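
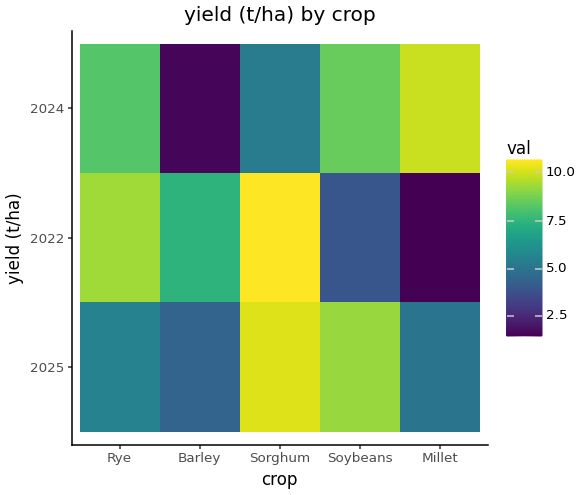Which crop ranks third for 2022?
Top 4 for 2022: Sorghum ≈ 11, Rye ≈ 9, Barley ≈ 7, Soybeans ≈ 4.

Barley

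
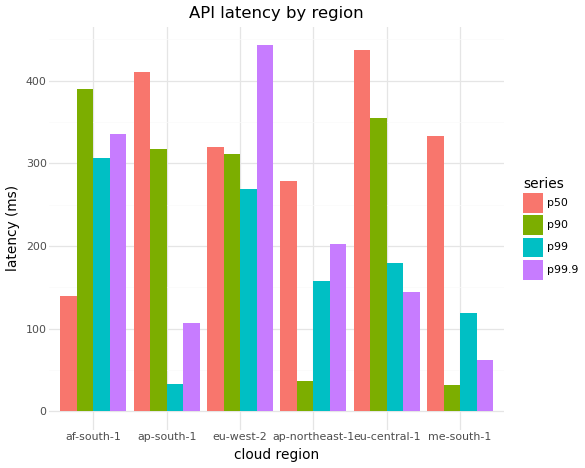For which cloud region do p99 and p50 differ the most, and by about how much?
ap-south-1, ≈ 350 ms

ap-south-1: p99 ≈ 50, p50 ≈ 400 → gap ≈ 350. Next-largest (eu-central-1) is only ≈ 250.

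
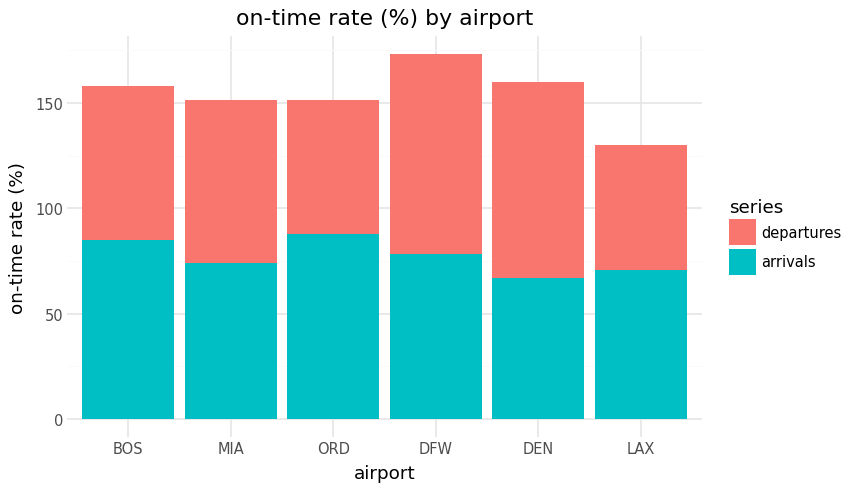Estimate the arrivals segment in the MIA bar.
≈ 80

arrivals top ≈ 80, bottom ≈ 0; segment ≈ 80.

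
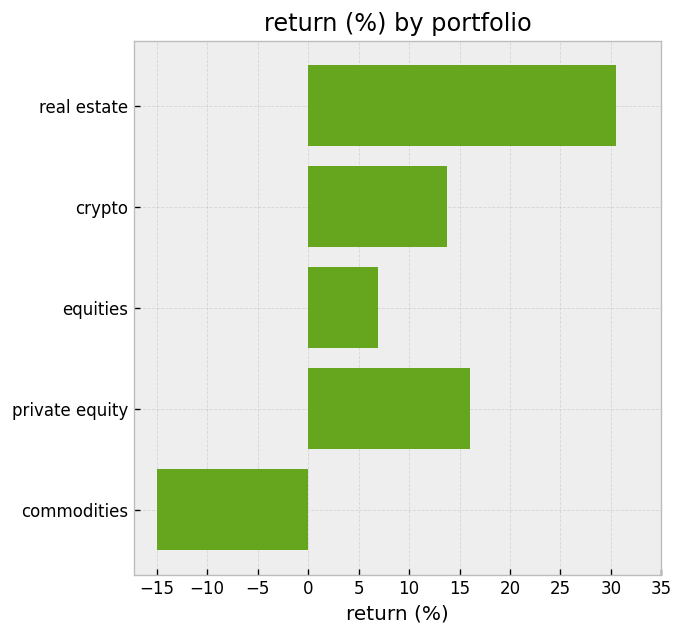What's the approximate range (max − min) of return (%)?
Max real estate ≈ 30, min commodities ≈ -15; range ≈ 45.

≈ 45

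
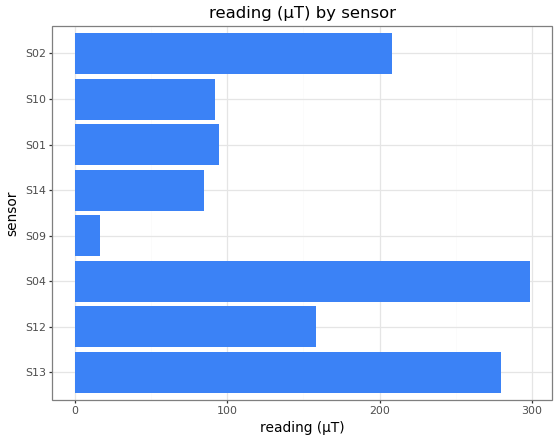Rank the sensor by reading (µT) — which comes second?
Top 3: S04 ≈ 300, S13 ≈ 275, S02 ≈ 200.

S13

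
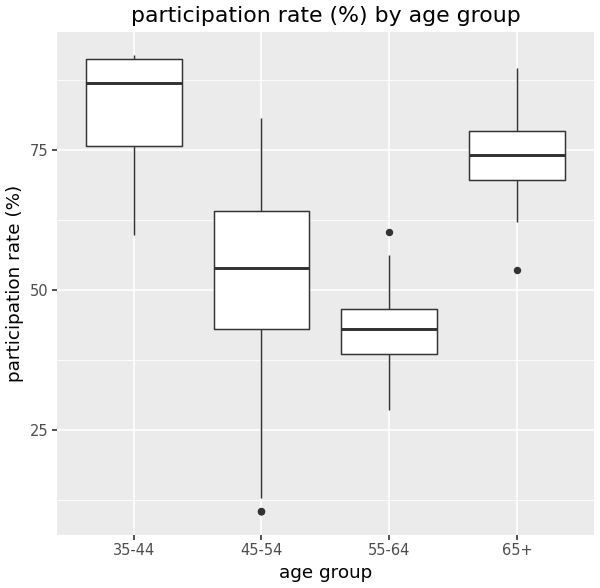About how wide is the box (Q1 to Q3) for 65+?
≈ 10

Q3 ≈ 80, Q1 ≈ 70; IQR ≈ 10.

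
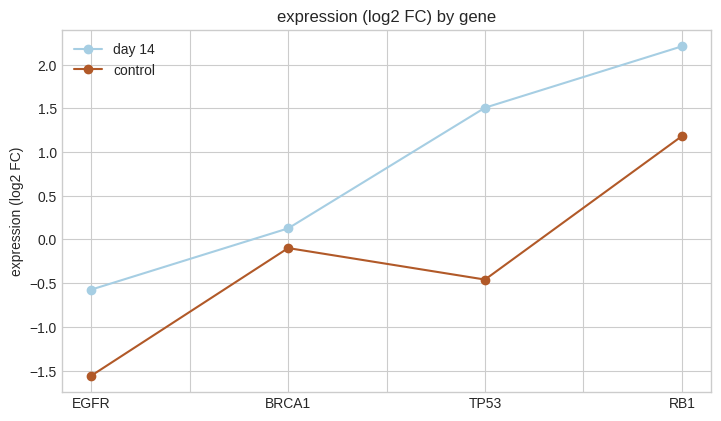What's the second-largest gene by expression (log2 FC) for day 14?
TP53

Top 3 for day 14: RB1 ≈ 2.0, TP53 ≈ 1.5, BRCA1 ≈ 0.0.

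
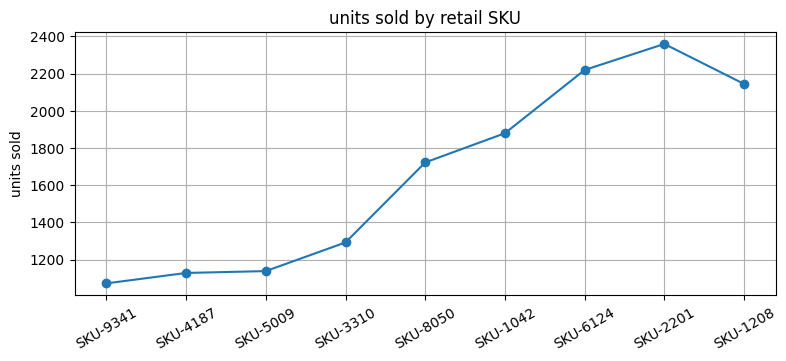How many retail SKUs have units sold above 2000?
3

Above 2000: SKU-6124, SKU-2201, SKU-1208.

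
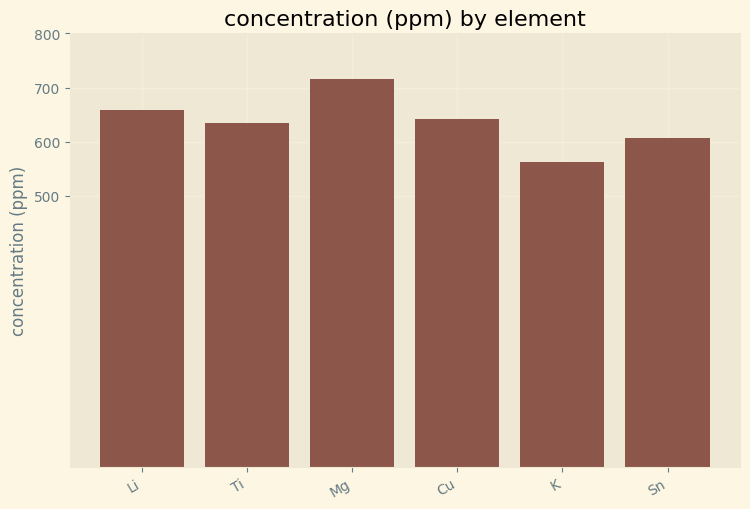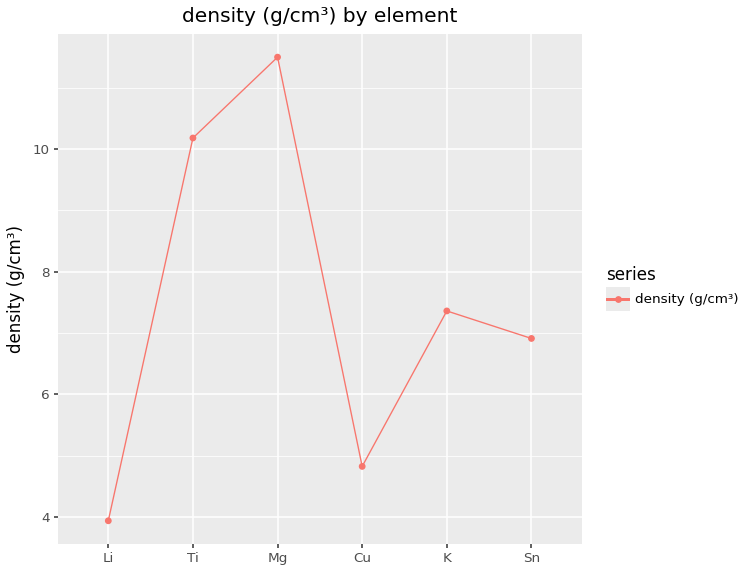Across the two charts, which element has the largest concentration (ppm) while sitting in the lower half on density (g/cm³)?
Chart 2 median density (g/cm³) ≈ 8; below-median elements: Li, Cu, Sn. Among those, Li has the highest concentration (ppm) (≈ 700).

Li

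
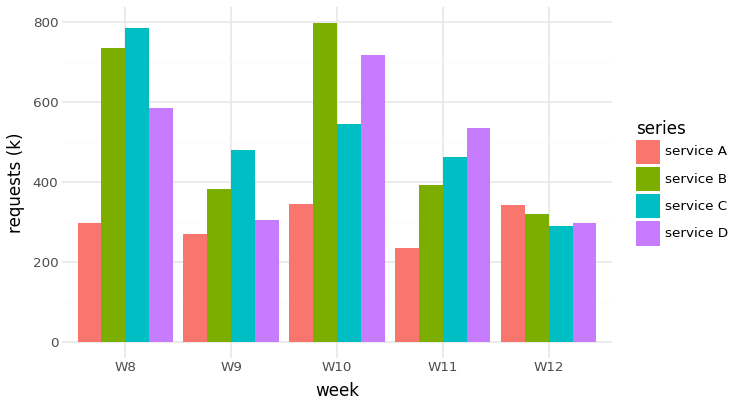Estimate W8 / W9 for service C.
≈ 1.6×

W8 ≈ 800, W9 ≈ 500; 800/500 ≈ 1.6.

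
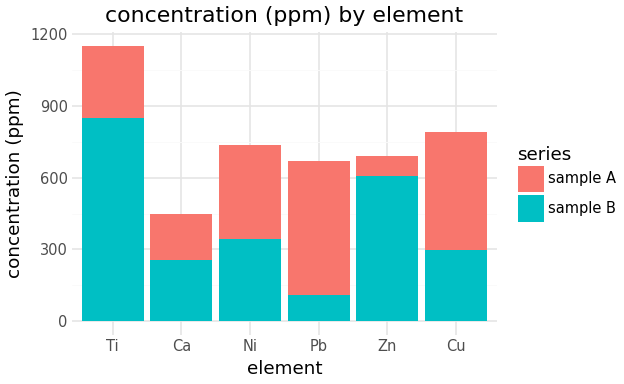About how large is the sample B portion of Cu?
≈ 300

sample B top ≈ 300, bottom ≈ 0; segment ≈ 300.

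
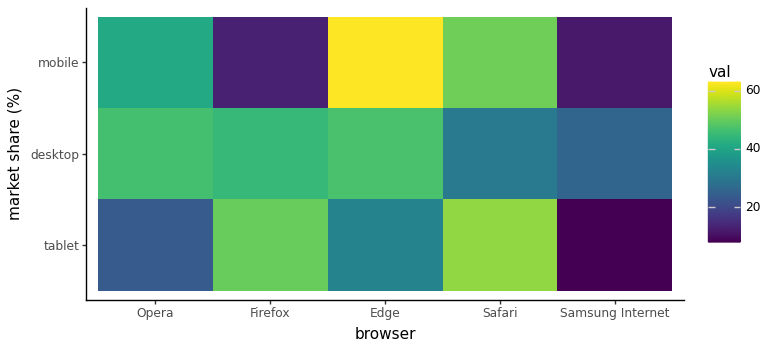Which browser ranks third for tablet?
Edge

Top 4 for tablet: Safari ≈ 55, Firefox ≈ 50, Edge ≈ 30, Opera ≈ 25.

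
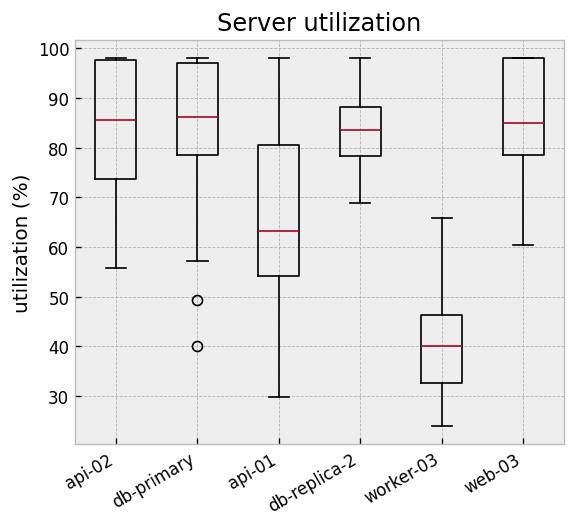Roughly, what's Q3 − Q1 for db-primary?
≈ 15

Q3 ≈ 95, Q1 ≈ 80; IQR ≈ 15.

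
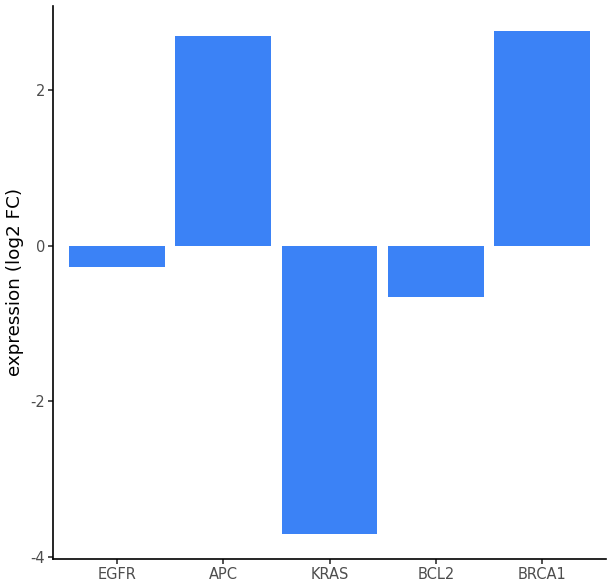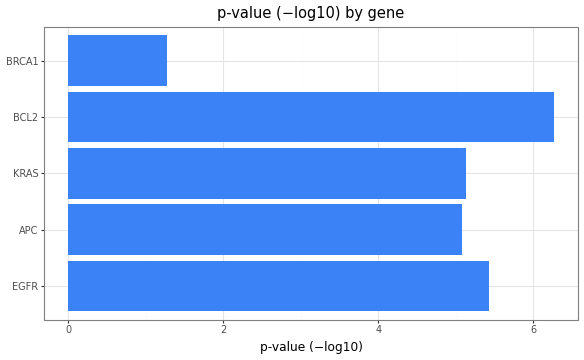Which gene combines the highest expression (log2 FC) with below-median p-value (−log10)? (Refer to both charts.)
BRCA1

Chart 2 median p-value (−log10) ≈ 5; below-median genes: APC, BRCA1. Among those, BRCA1 has the highest expression (log2 FC) (≈ 3).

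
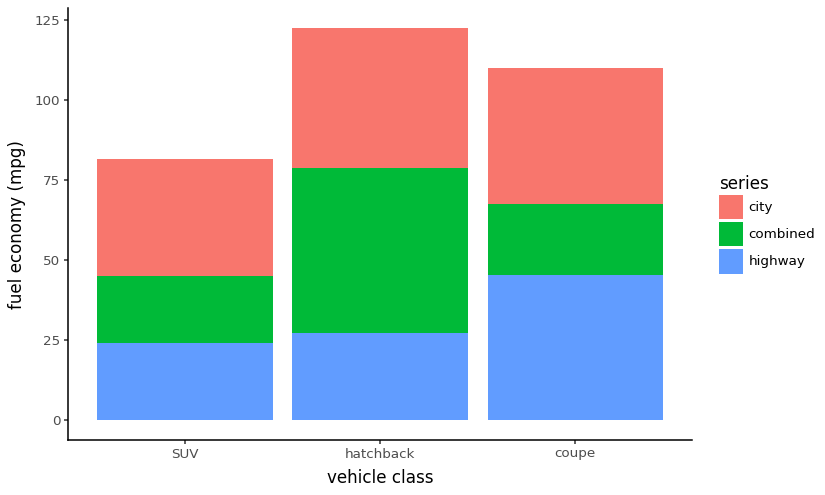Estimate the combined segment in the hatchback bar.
≈ 60

combined top ≈ 80, bottom ≈ 20; segment ≈ 60.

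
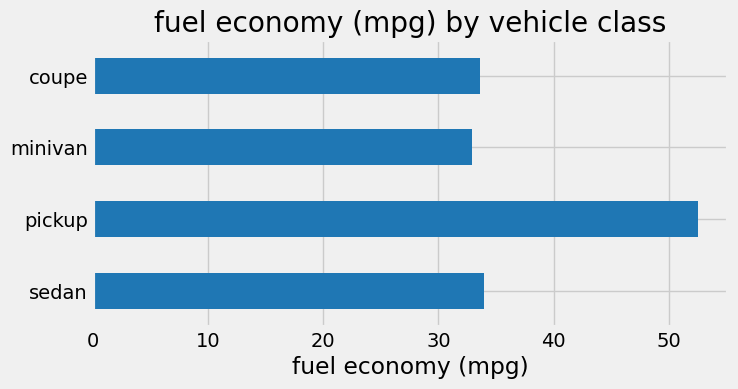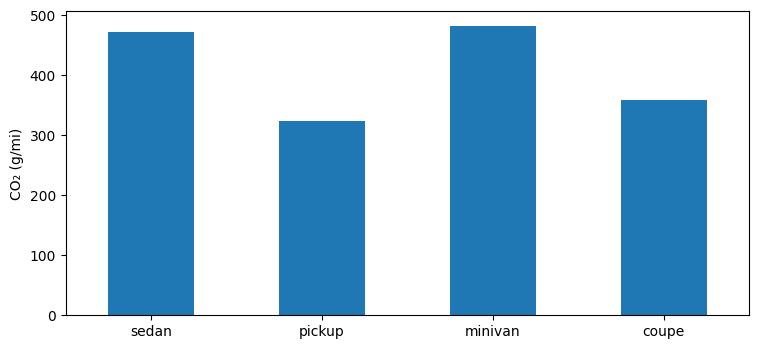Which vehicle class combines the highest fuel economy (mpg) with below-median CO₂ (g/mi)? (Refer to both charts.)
Chart 2 median CO₂ (g/mi) ≈ 400; below-median vehicle classes: pickup, coupe. Among those, pickup has the highest fuel economy (mpg) (≈ 50).

pickup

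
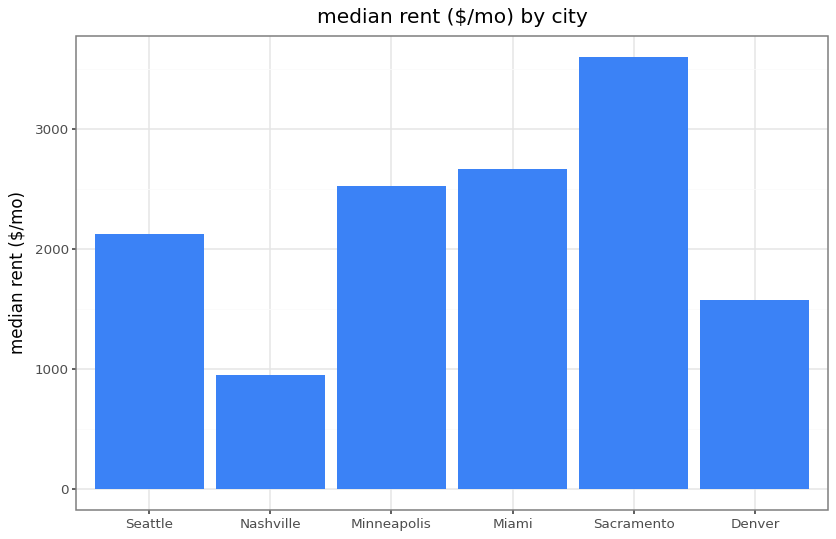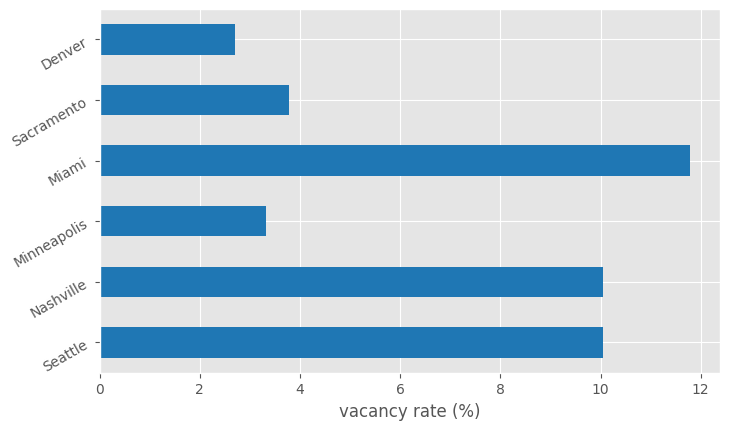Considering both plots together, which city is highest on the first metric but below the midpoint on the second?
Chart 2 median vacancy rate (%) ≈ 6; below-median cities: Minneapolis, Sacramento, Denver. Among those, Sacramento has the highest median rent ($/mo) (≈ 3500).

Sacramento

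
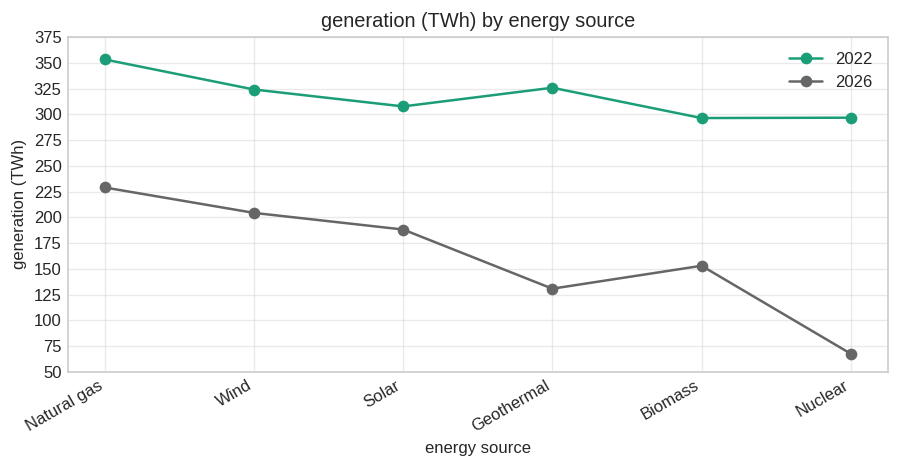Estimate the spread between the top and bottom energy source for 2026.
≈ 150

Max Natural gas ≈ 225, min Nuclear ≈ 75; range ≈ 150.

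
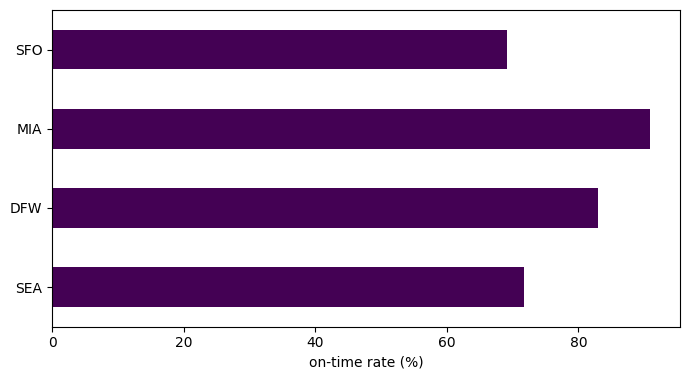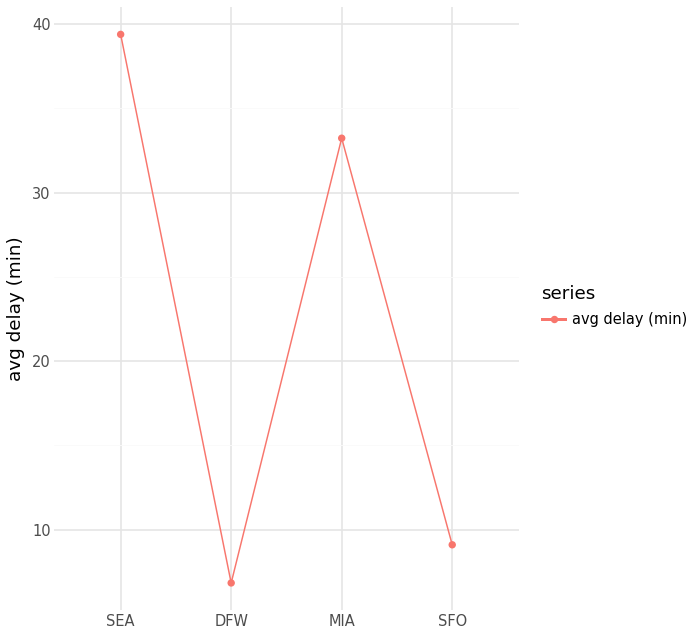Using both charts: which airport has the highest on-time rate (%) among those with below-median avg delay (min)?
DFW

Chart 2 median avg delay (min) ≈ 20; below-median airports: DFW, SFO. Among those, DFW has the highest on-time rate (%) (≈ 80).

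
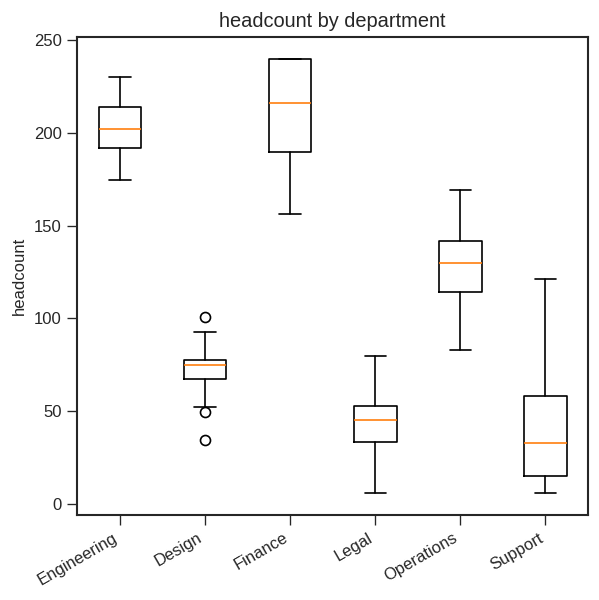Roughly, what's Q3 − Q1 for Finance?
≈ 60

Q3 ≈ 240, Q1 ≈ 180; IQR ≈ 60.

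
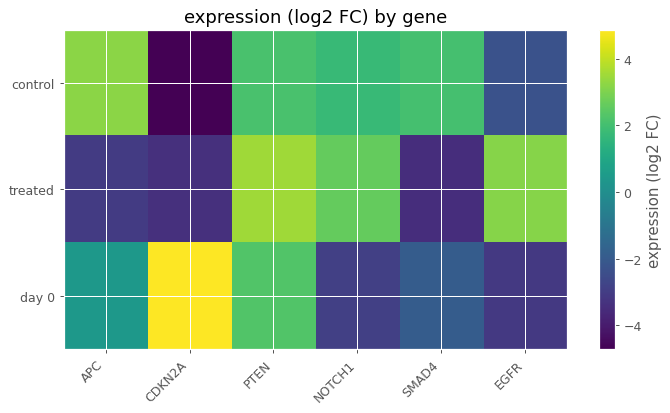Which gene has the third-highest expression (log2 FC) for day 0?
Top 4 for day 0: CDKN2A ≈ 5, PTEN ≈ 2, APC ≈ 0, SMAD4 ≈ -2.

APC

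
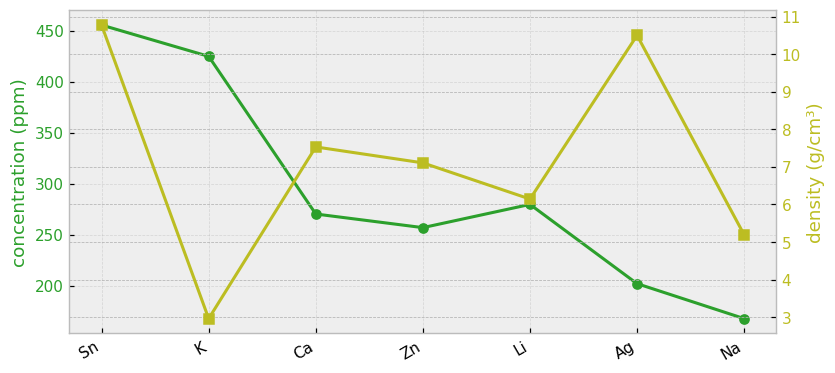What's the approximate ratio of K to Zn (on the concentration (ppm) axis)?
≈ 1.7×

K ≈ 425, Zn ≈ 250; 425/250 ≈ 1.7.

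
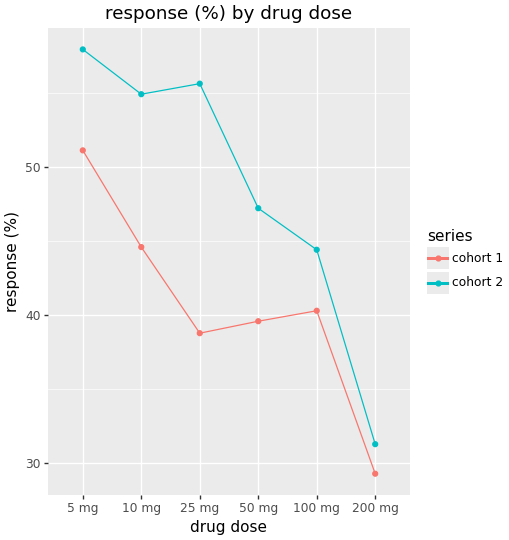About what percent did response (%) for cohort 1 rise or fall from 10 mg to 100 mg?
≈ -11.1%

10 mg ≈ 45, 100 mg ≈ 40; (40 − 45) / 45 ≈ -11.1%.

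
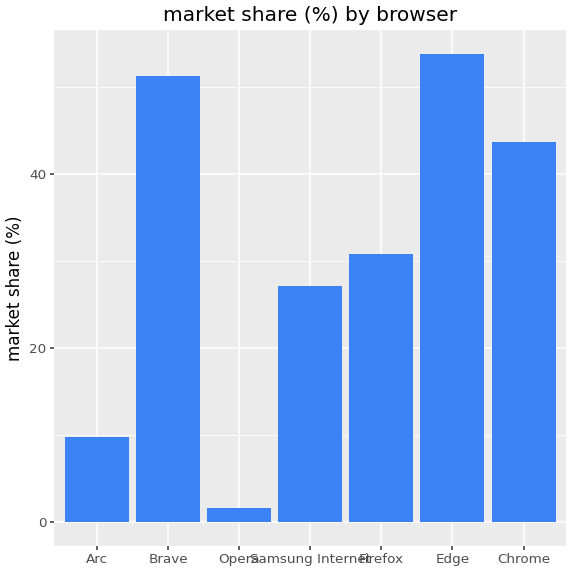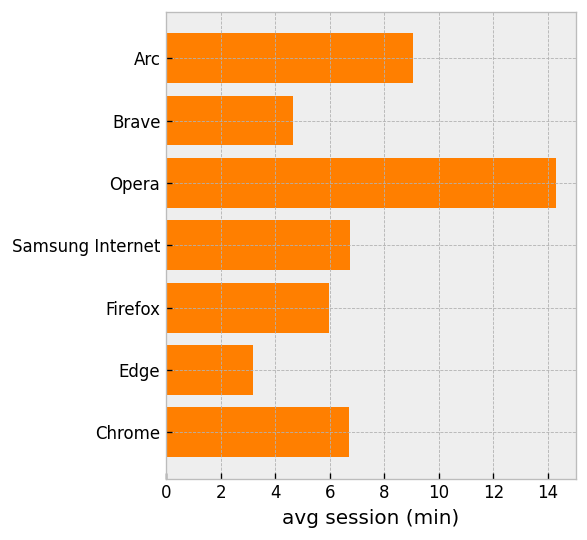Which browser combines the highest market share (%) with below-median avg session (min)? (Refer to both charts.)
Edge

Chart 2 median avg session (min) ≈ 6; below-median browsers: Brave, Firefox, Edge. Among those, Edge has the highest market share (%) (≈ 55).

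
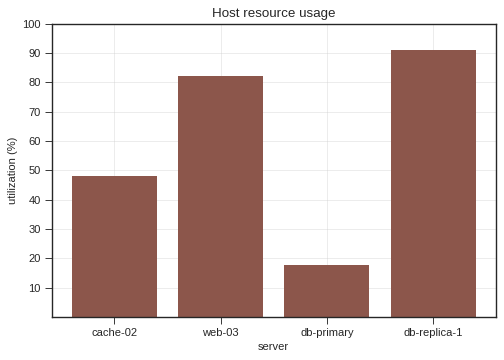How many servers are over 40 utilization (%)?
3

Above 40: cache-02, web-03, db-replica-1.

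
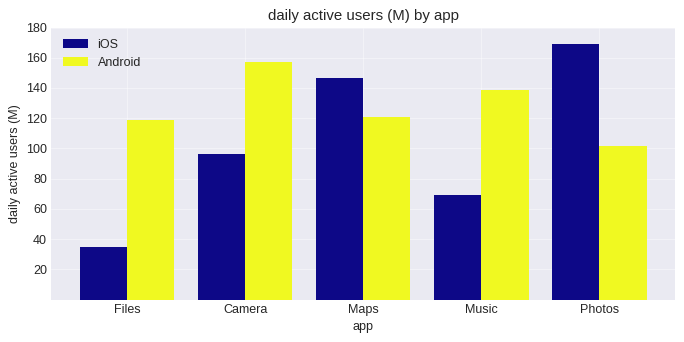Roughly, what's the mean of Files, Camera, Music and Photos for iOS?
≈ 90

(40 + 100 + 60 + 160) / 4 ≈ 90.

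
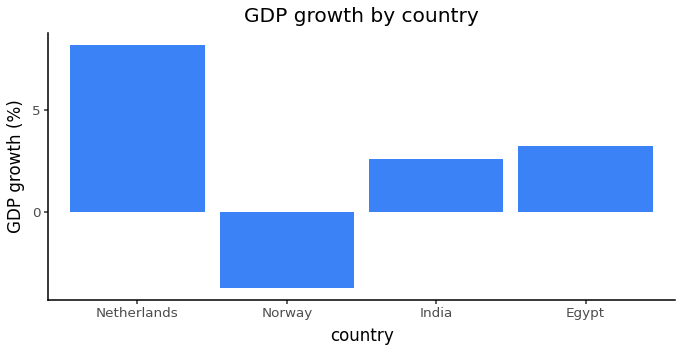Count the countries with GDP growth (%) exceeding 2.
3

Above 2: Netherlands, India, Egypt.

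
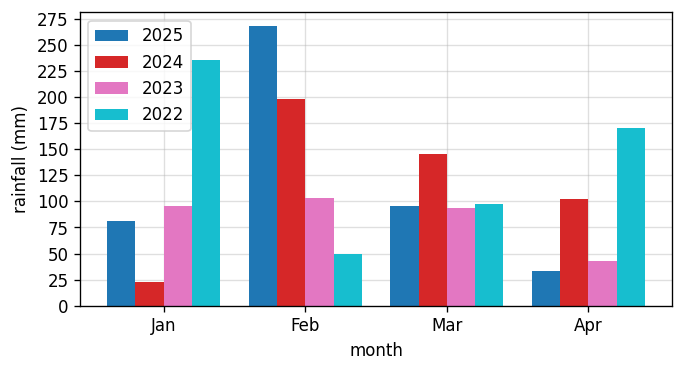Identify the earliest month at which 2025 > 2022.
Feb

Jan: 2025 ≈ 75 vs 2022 ≈ 225 (not yet); Feb: 2025 ≈ 275 vs 2022 ≈ 50 (first crossover).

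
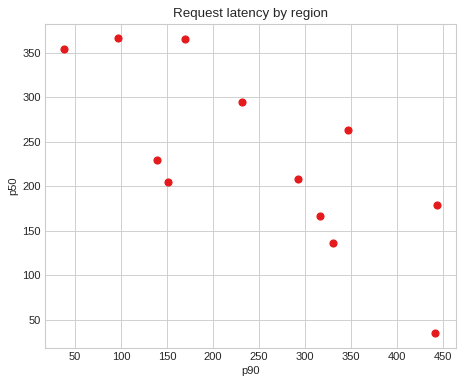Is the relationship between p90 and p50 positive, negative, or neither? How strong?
Points are negatively correlated; strong (|r| ≈ 0.8).

negative, strong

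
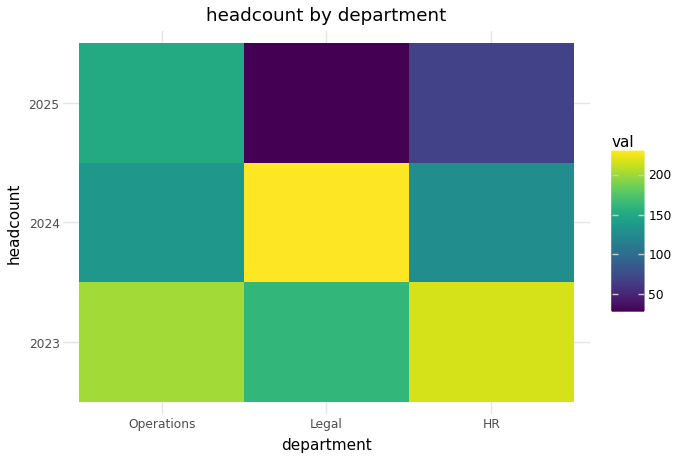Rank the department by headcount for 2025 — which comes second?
Top 3 for 2025: Operations ≈ 160, HR ≈ 60, Legal ≈ 20.

HR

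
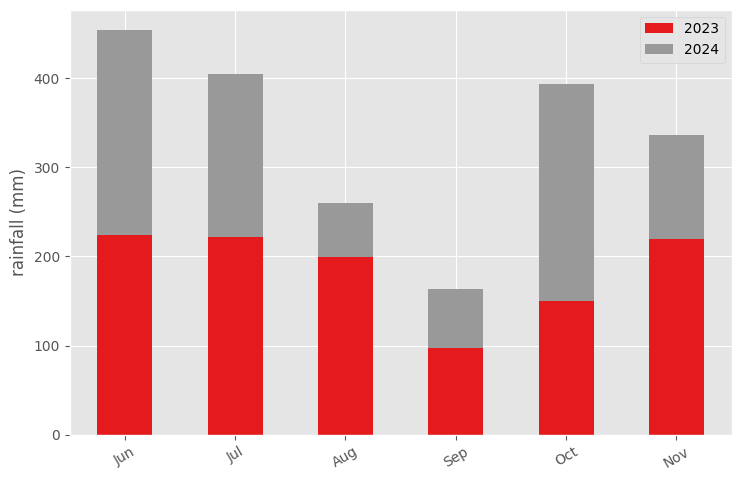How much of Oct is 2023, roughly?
≈ 150

2023 top ≈ 150, bottom ≈ 0; segment ≈ 150.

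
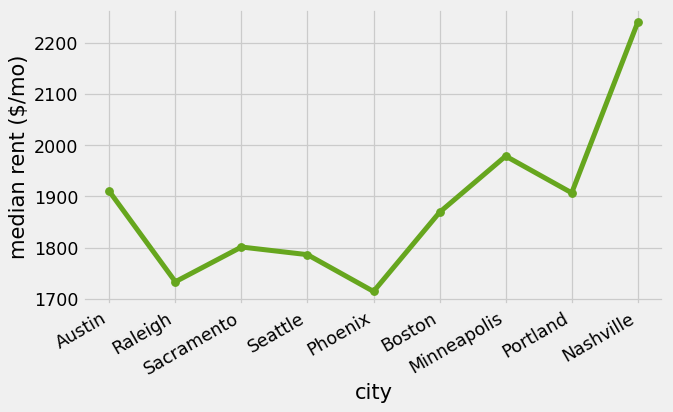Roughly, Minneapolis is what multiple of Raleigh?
≈ 1.14×

Minneapolis ≈ 2000, Raleigh ≈ 1750; 2000/1750 ≈ 1.14.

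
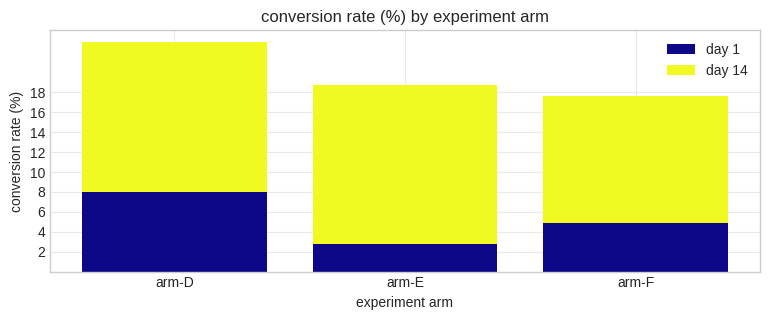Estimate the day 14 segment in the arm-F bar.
≈ 14

day 14 top ≈ 18, bottom ≈ 4; segment ≈ 14.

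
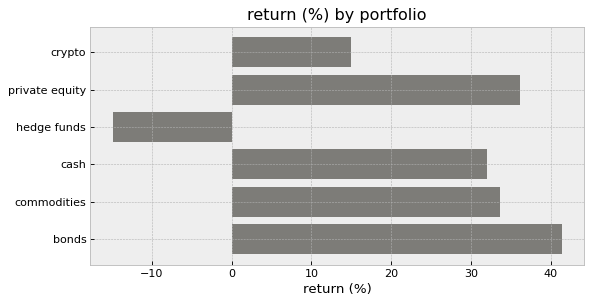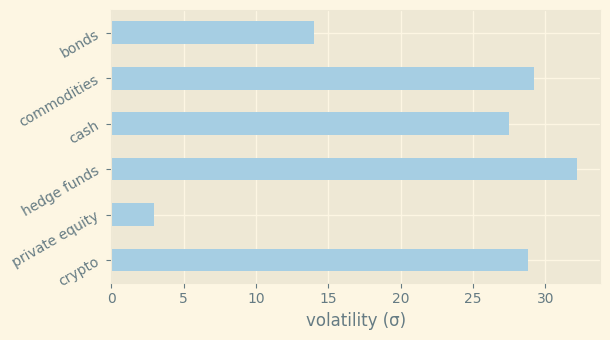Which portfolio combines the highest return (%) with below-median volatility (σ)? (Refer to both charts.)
bonds

Chart 2 median volatility (σ) ≈ 30; below-median portfolios: private equity, cash, bonds. Among those, bonds has the highest return (%) (≈ 40).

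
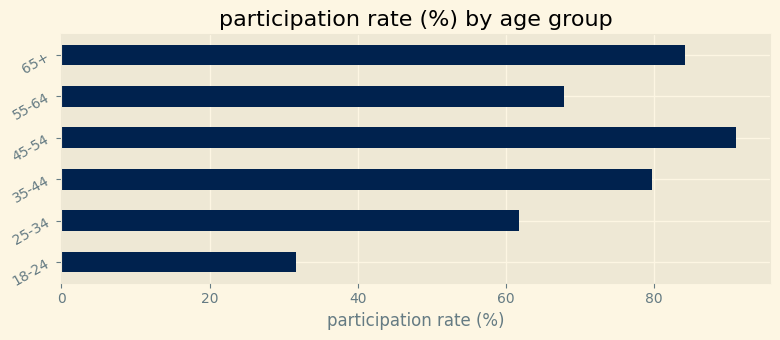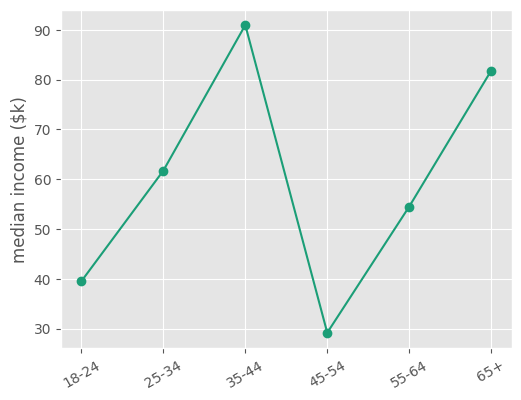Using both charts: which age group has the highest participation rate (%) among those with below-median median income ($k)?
Chart 2 median median income ($k) ≈ 60; below-median age groups: 18-24, 45-54, 55-64. Among those, 45-54 has the highest participation rate (%) (≈ 90).

45-54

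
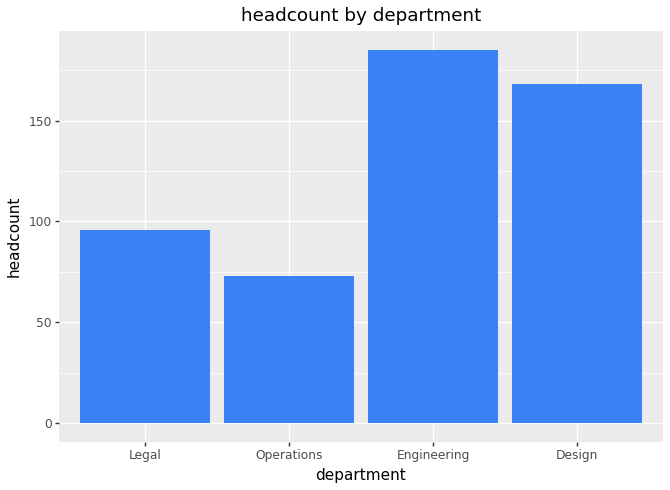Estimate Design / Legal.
Design ≈ 160, Legal ≈ 100; 160/100 ≈ 1.6.

≈ 1.6×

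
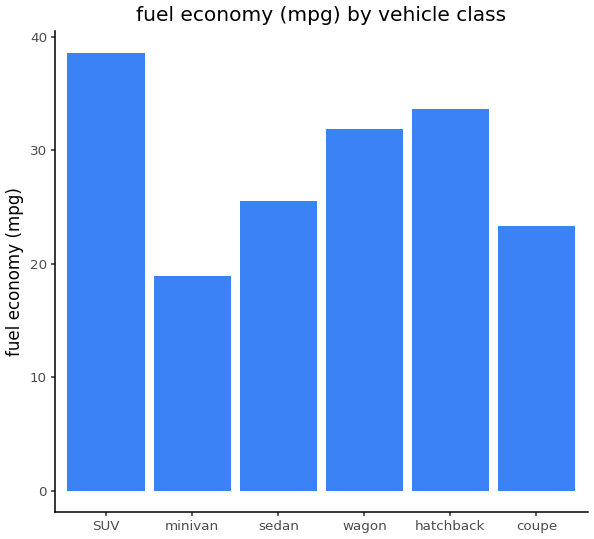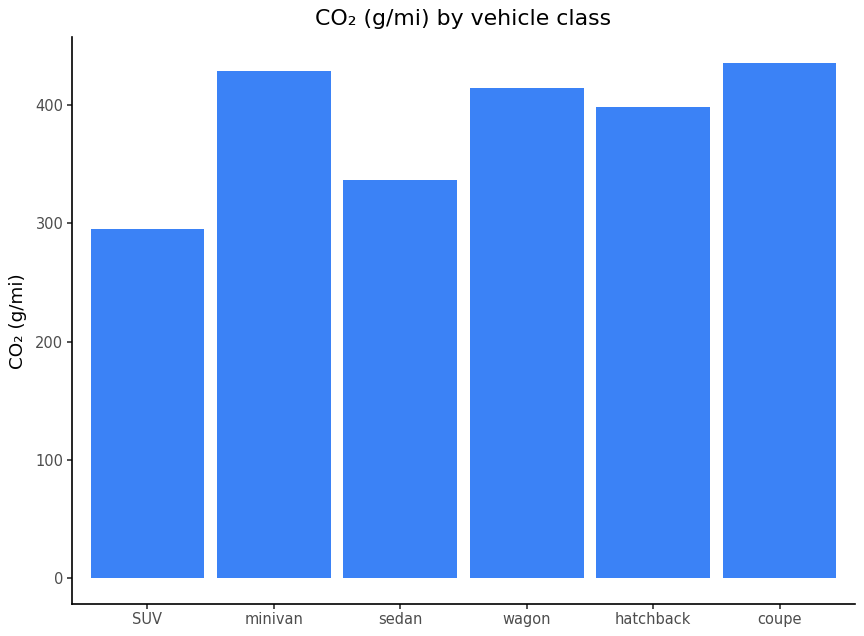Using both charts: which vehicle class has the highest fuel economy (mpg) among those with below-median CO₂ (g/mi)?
Chart 2 median CO₂ (g/mi) ≈ 400; below-median vehicle classes: SUV, sedan, hatchback. Among those, SUV has the highest fuel economy (mpg) (≈ 40).

SUV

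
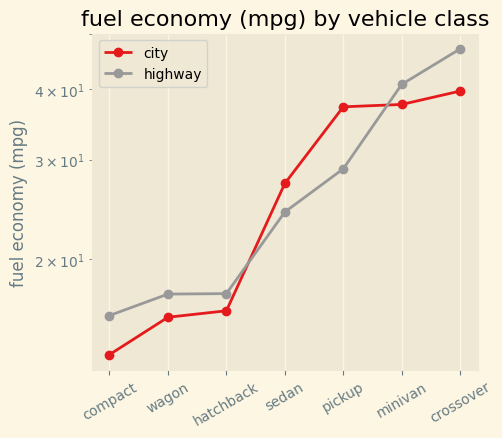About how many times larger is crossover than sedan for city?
≈ 1.6×

crossover ≈ 40, sedan ≈ 25; 40/25 ≈ 1.6.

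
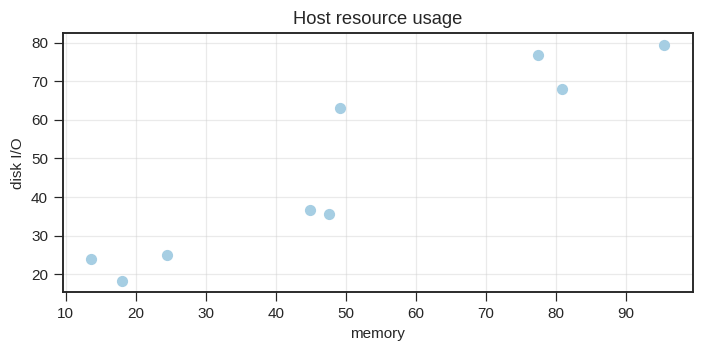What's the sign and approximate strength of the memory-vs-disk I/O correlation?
positive, strong

Points are positively correlated; strong (|r| ≈ 0.9).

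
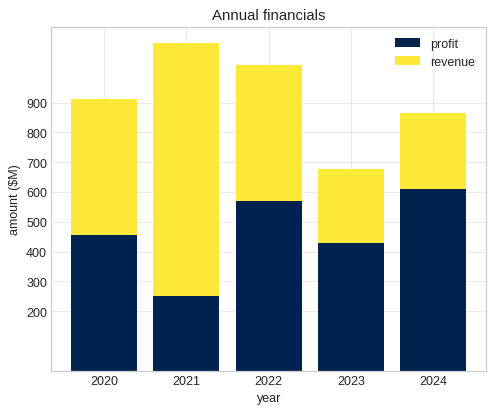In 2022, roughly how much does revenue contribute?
≈ 400

revenue top ≈ 1000, bottom ≈ 600; segment ≈ 400.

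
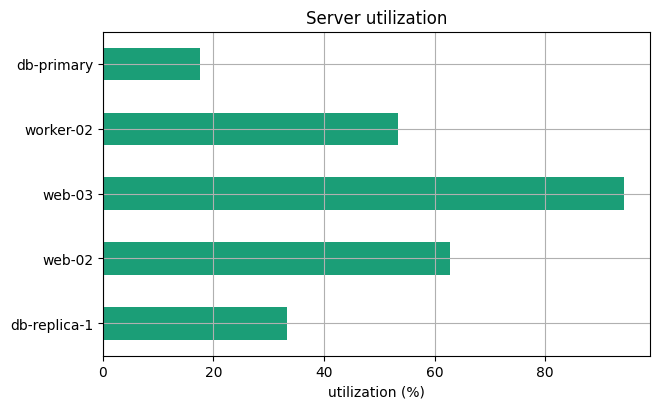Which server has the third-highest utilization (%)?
worker-02

Top 4: web-03 ≈ 90, web-02 ≈ 60, worker-02 ≈ 50, db-replica-1 ≈ 30.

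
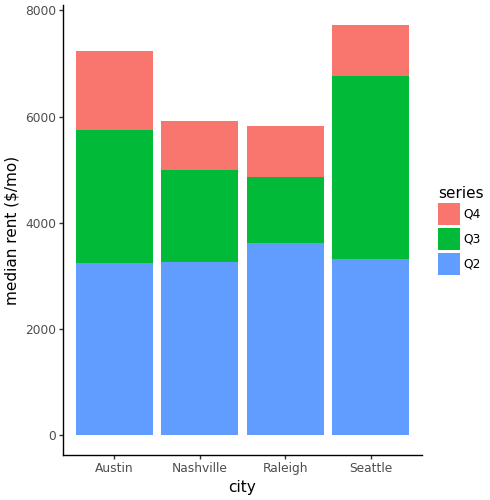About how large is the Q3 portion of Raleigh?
Q3 top ≈ 5000, bottom ≈ 4000; segment ≈ 1000.

≈ 1000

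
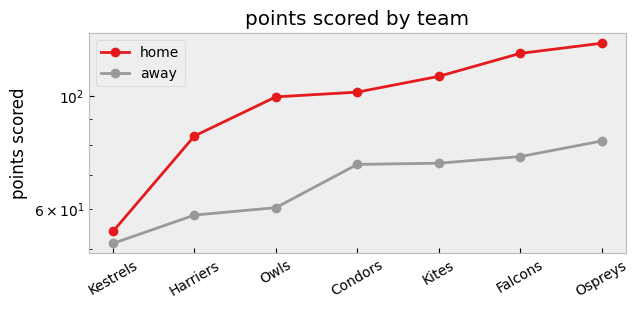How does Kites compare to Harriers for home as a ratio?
Kites ≈ 110, Harriers ≈ 80; 110/80 ≈ 1.38.

≈ 1.38×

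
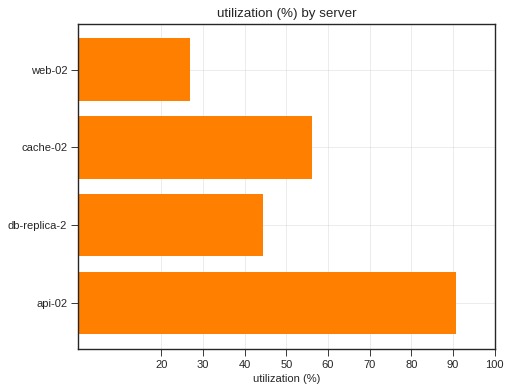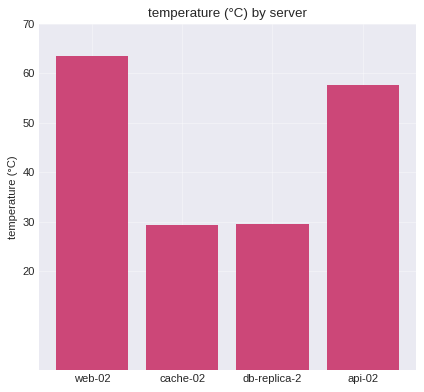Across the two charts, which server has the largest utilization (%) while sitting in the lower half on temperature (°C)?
Chart 2 median temperature (°C) ≈ 40; below-median servers: cache-02, db-replica-2. Among those, cache-02 has the highest utilization (%) (≈ 60).

cache-02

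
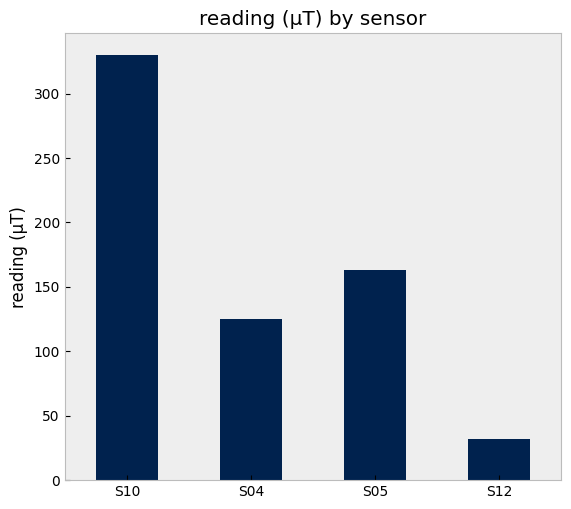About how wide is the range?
Max S10 ≈ 350, min S12 ≈ 50; range ≈ 300.

≈ 300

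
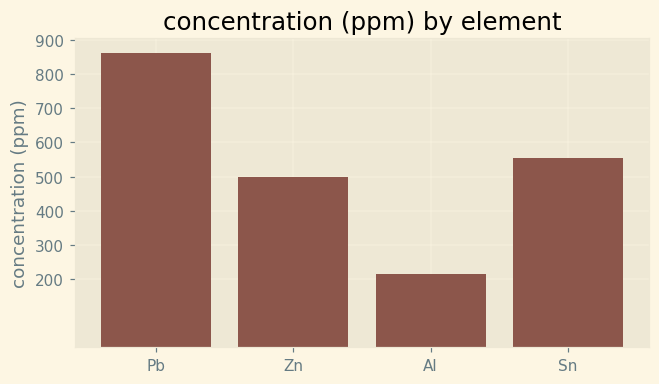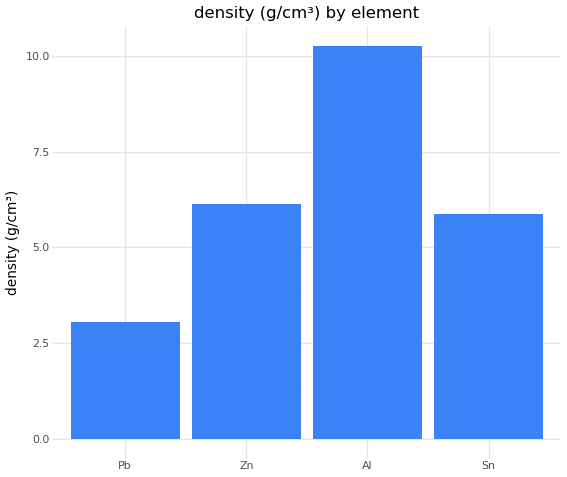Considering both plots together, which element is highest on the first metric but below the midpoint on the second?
Pb

Chart 2 median density (g/cm³) ≈ 6; below-median elements: Pb, Sn. Among those, Pb has the highest concentration (ppm) (≈ 900).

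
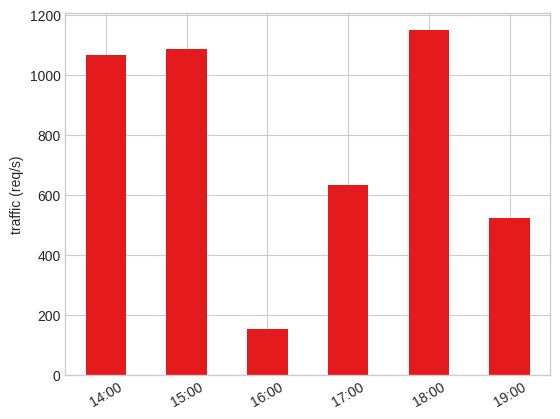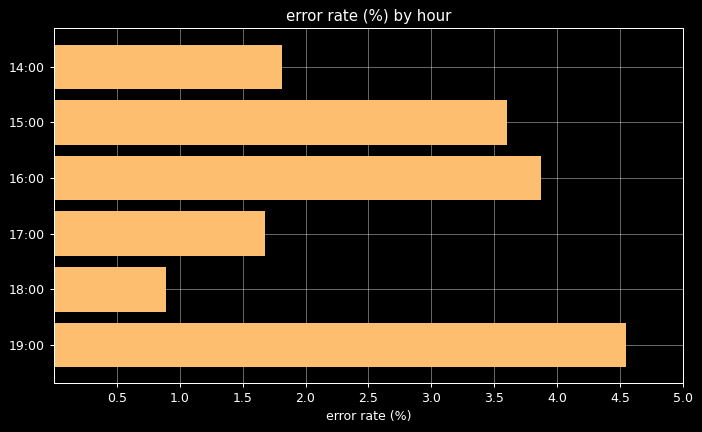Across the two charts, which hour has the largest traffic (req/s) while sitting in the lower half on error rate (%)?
Chart 2 median error rate (%) ≈ 2.5; below-median hours: 14:00, 17:00, 18:00. Among those, 18:00 has the highest traffic (req/s) (≈ 1200).

18:00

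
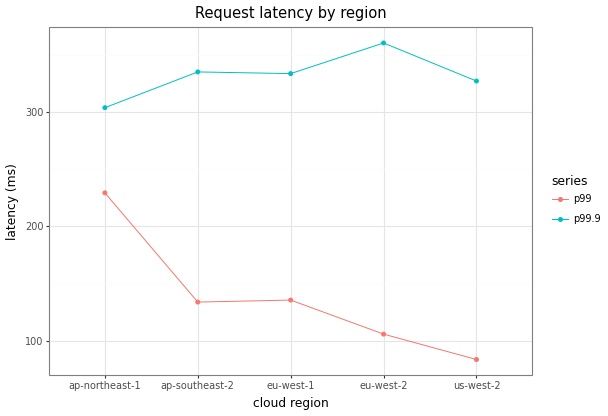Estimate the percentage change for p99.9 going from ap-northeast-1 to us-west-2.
≈ +8.3%

ap-northeast-1 ≈ 300, us-west-2 ≈ 325; (325 − 300) / 300 ≈ +8.3%.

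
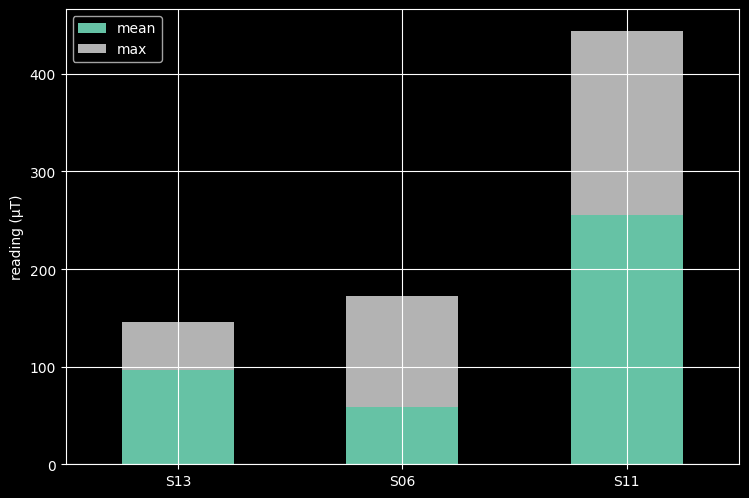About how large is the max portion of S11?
max top ≈ 450, bottom ≈ 250; segment ≈ 200.

≈ 200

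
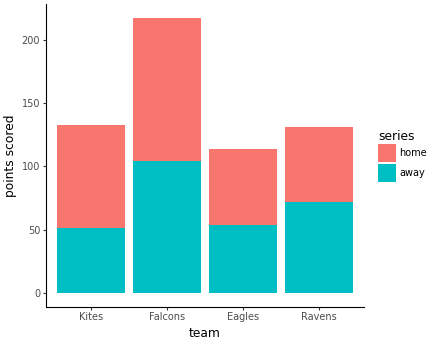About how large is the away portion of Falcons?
≈ 100

away top ≈ 100, bottom ≈ 0; segment ≈ 100.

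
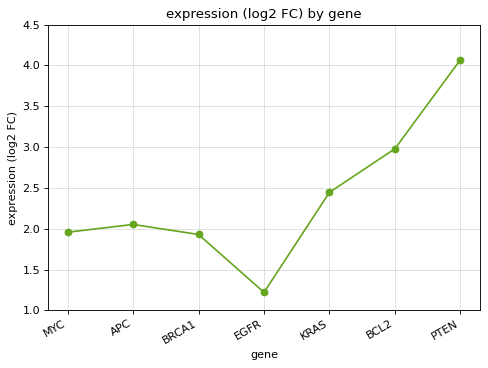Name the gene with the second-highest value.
BCL2

Top 3: PTEN ≈ 4.0, BCL2 ≈ 3.0, KRAS ≈ 2.5.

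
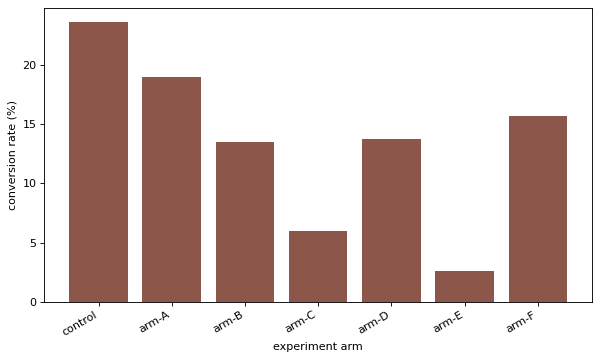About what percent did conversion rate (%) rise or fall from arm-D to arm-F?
arm-D ≈ 14, arm-F ≈ 16; (16 − 14) / 14 ≈ +14.3%.

≈ +14.3%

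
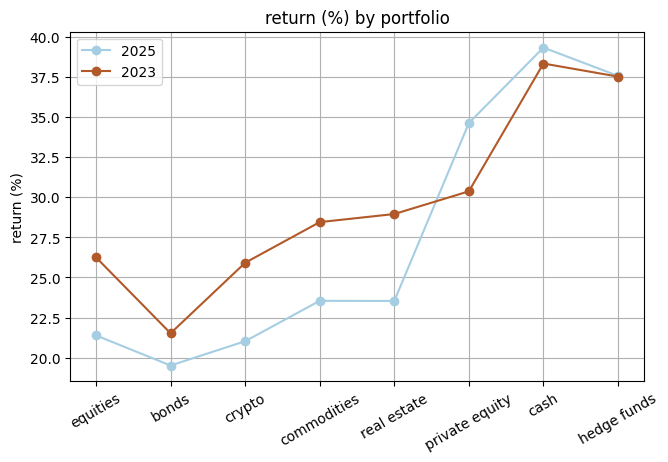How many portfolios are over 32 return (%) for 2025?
3

Above 32: private equity, cash, hedge funds.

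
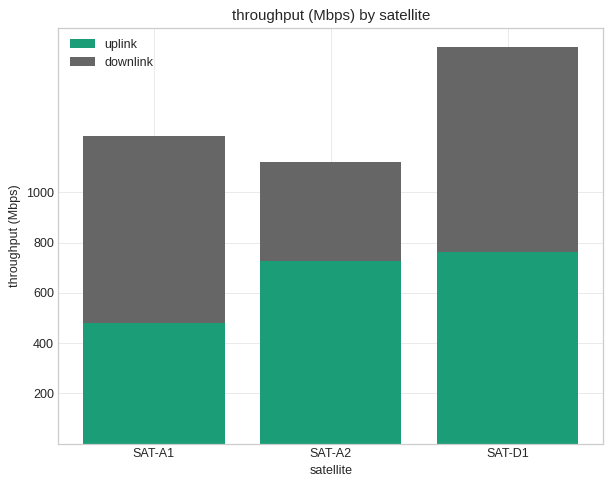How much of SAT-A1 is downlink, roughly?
≈ 800

downlink top ≈ 1200, bottom ≈ 400; segment ≈ 800.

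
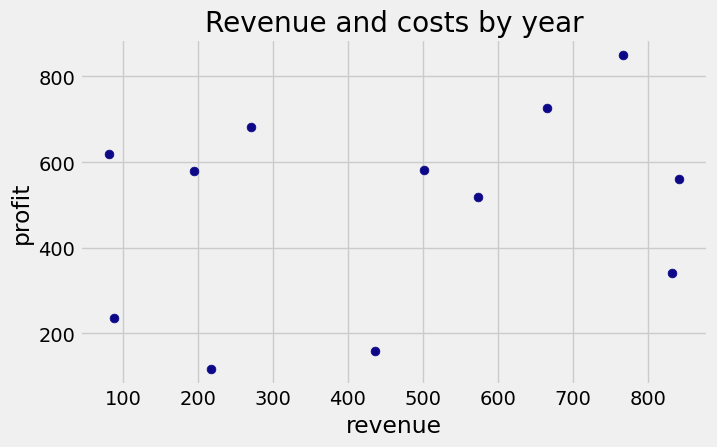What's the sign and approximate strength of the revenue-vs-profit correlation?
Points are positively correlated; weak (|r| ≈ 0.3).

positive, weak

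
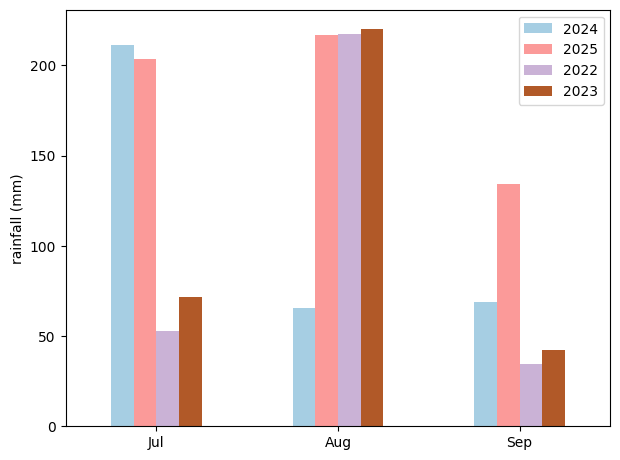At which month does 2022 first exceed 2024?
Jul: 2022 ≈ 60 vs 2024 ≈ 220 (not yet); Aug: 2022 ≈ 220 vs 2024 ≈ 60 (first crossover).

Aug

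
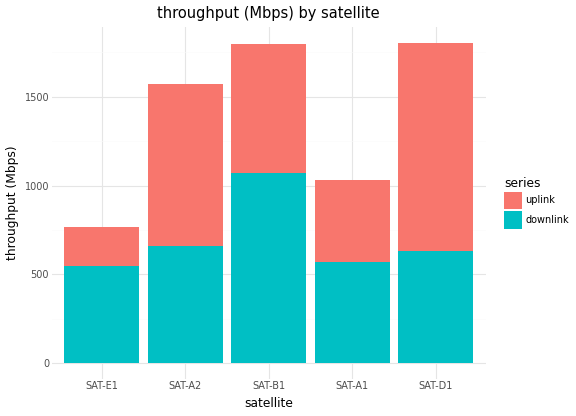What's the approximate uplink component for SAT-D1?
≈ 1200

uplink top ≈ 1800, bottom ≈ 600; segment ≈ 1200.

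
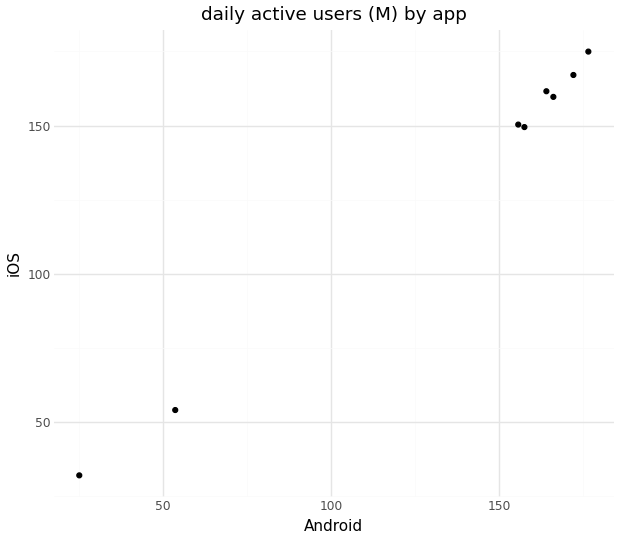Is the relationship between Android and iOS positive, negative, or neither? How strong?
Points are positively correlated; strong (|r| ≈ 1.0).

positive, strong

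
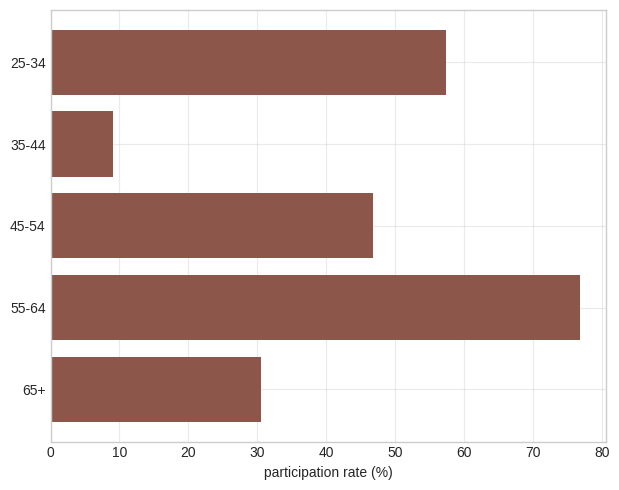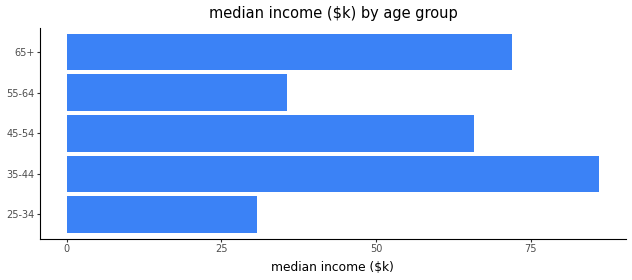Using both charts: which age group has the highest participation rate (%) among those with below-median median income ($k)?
55-64

Chart 2 median median income ($k) ≈ 70; below-median age groups: 25-34, 55-64. Among those, 55-64 has the highest participation rate (%) (≈ 80).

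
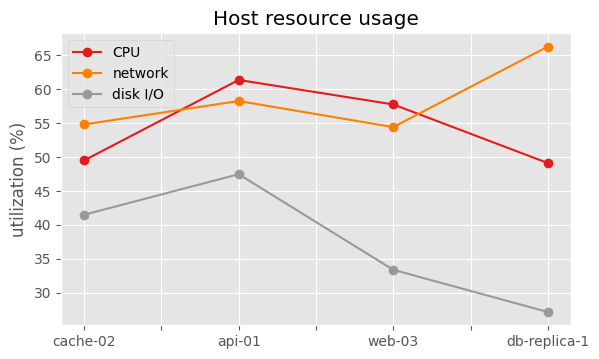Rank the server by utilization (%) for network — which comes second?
Top 3 for network: db-replica-1 ≈ 65, api-01 ≈ 60, cache-02 ≈ 55.

api-01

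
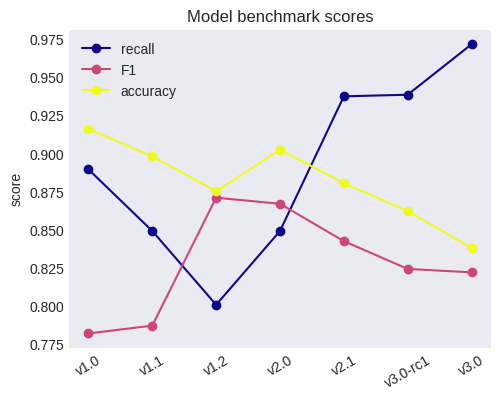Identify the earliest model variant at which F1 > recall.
v1.1: F1 ≈ 0.78 vs recall ≈ 0.84 (not yet); v1.2: F1 ≈ 0.88 vs recall ≈ 0.80 (first crossover).

v1.2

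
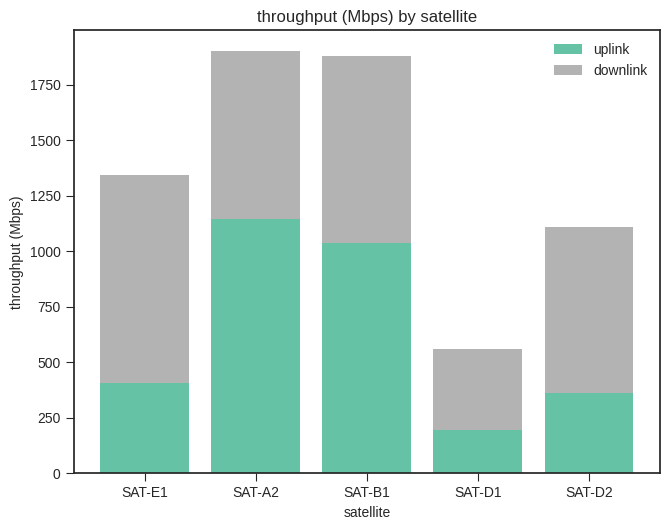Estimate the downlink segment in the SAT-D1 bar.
≈ 400

downlink top ≈ 600, bottom ≈ 200; segment ≈ 400.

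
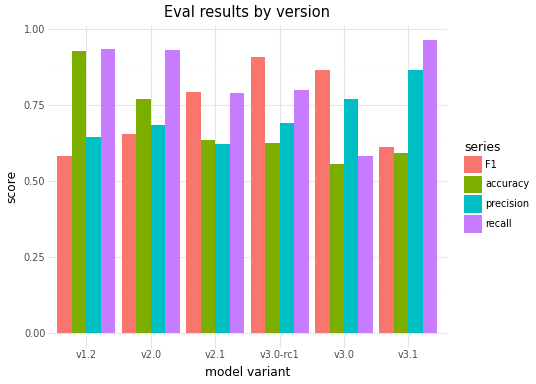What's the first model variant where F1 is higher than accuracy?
v2.0: F1 ≈ 0.7 vs accuracy ≈ 0.8 (not yet); v2.1: F1 ≈ 0.8 vs accuracy ≈ 0.6 (first crossover).

v2.1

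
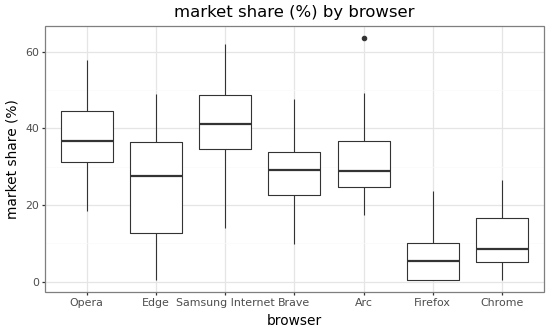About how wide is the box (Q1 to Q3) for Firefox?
≈ 10

Q3 ≈ 10, Q1 ≈ 0; IQR ≈ 10.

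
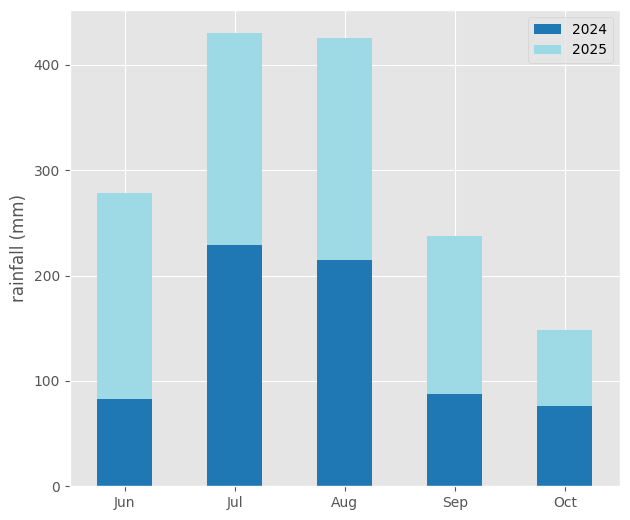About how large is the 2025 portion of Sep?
2025 top ≈ 250, bottom ≈ 100; segment ≈ 150.

≈ 150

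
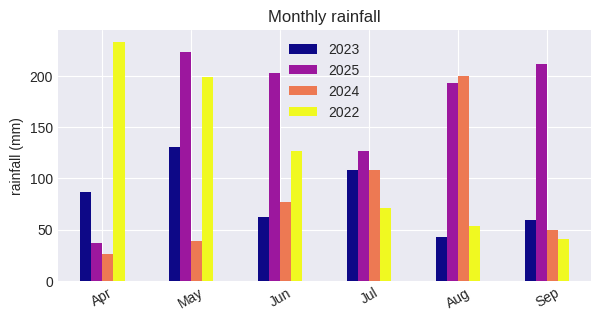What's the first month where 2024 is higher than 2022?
Jun: 2024 ≈ 80 vs 2022 ≈ 120 (not yet); Jul: 2024 ≈ 100 vs 2022 ≈ 80 (first crossover).

Jul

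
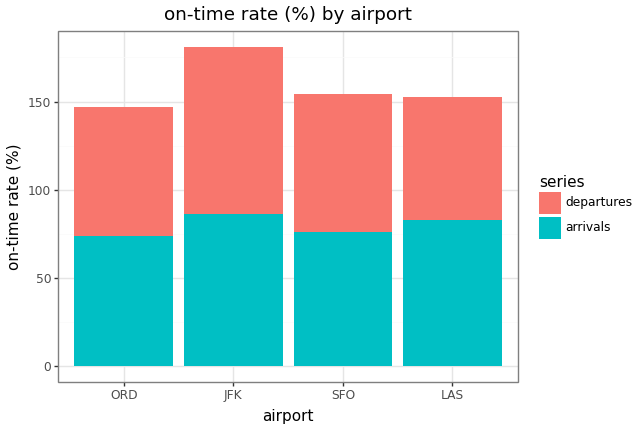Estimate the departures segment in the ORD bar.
departures top ≈ 140, bottom ≈ 80; segment ≈ 60.

≈ 60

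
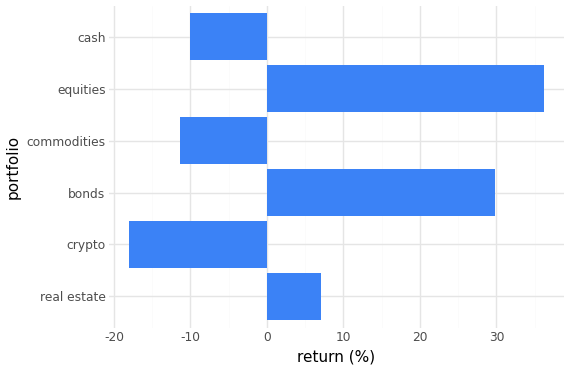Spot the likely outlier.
equities

equities ≈ 35; the rest sit between ≈ -20 and ≈ 30.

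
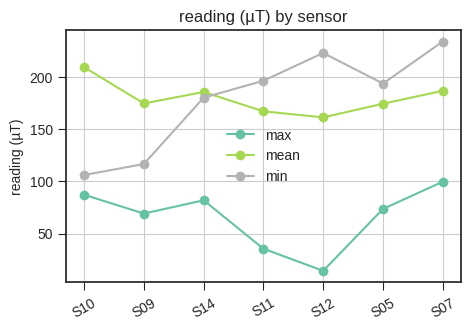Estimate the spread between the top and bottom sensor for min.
Max S07 ≈ 240, min S10 ≈ 100; range ≈ 140.

≈ 140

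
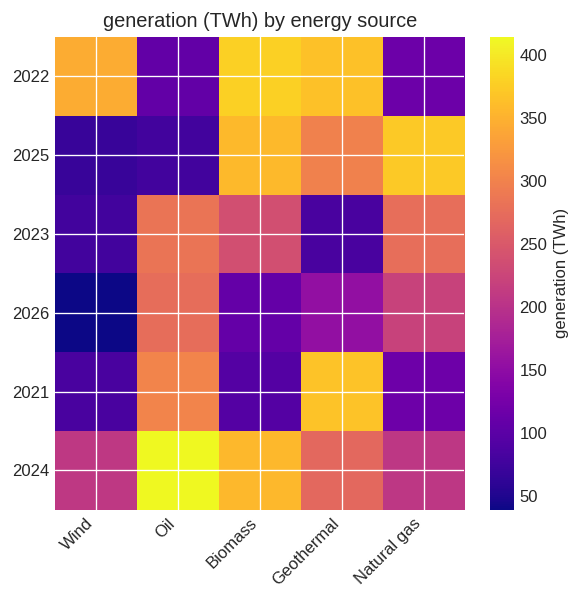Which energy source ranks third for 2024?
Geothermal

Top 4 for 2024: Oil ≈ 400, Biomass ≈ 350, Geothermal ≈ 250, Wind ≈ 200.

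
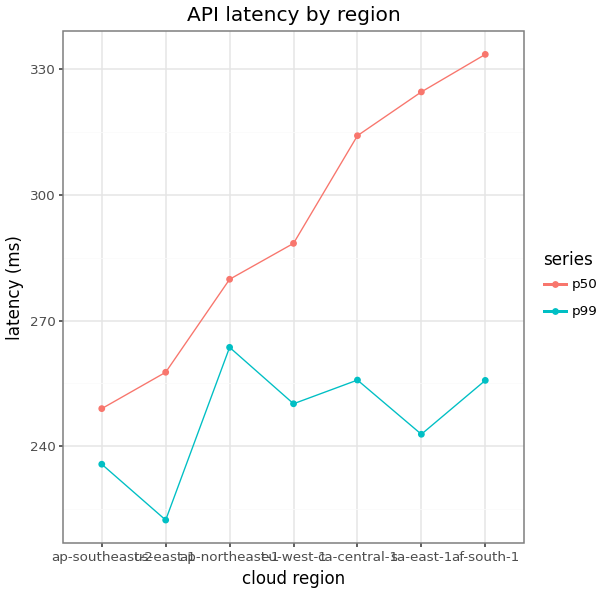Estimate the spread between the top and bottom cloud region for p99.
≈ 40

Max ap-northeast-1 ≈ 260, min us-east-1 ≈ 220; range ≈ 40.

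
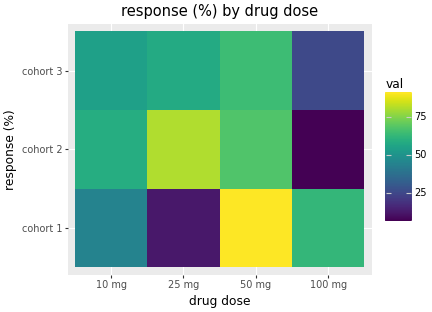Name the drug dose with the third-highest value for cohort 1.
Top 4 for cohort 1: 50 mg ≈ 90, 100 mg ≈ 60, 10 mg ≈ 40, 25 mg ≈ 10.

10 mg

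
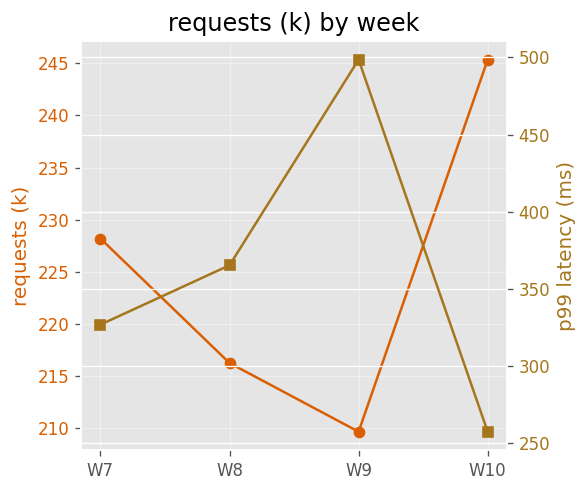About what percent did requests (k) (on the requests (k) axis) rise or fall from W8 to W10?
≈ +14%

W8 ≈ 215, W10 ≈ 245; (245 − 215) / 215 ≈ +14%.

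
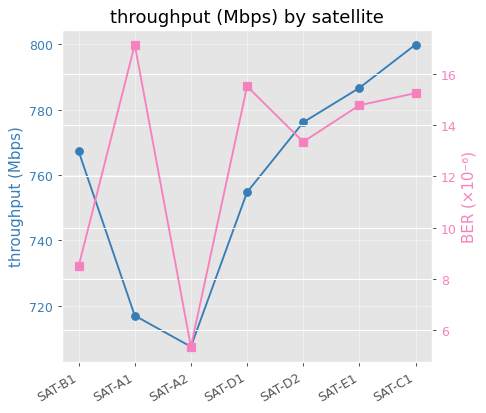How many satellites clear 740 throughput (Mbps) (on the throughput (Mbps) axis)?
Above 740: SAT-B1, SAT-D1, SAT-D2, SAT-E1, SAT-C1.

5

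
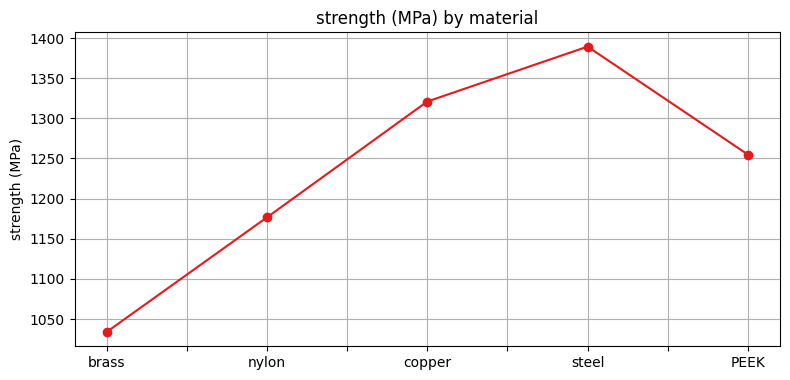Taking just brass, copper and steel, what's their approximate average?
(1050 + 1300 + 1400) / 3 ≈ 1250.

≈ 1250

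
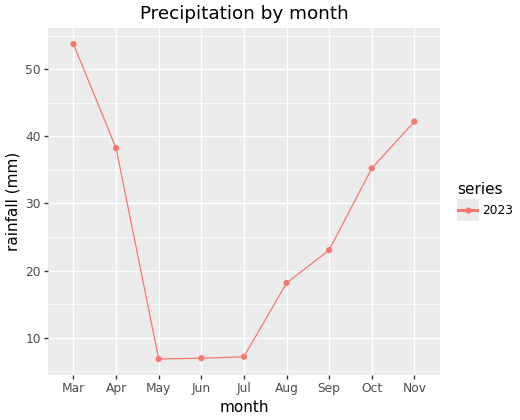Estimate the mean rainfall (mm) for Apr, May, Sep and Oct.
(40 + 5 + 25 + 35) / 4 ≈ 26.

≈ 26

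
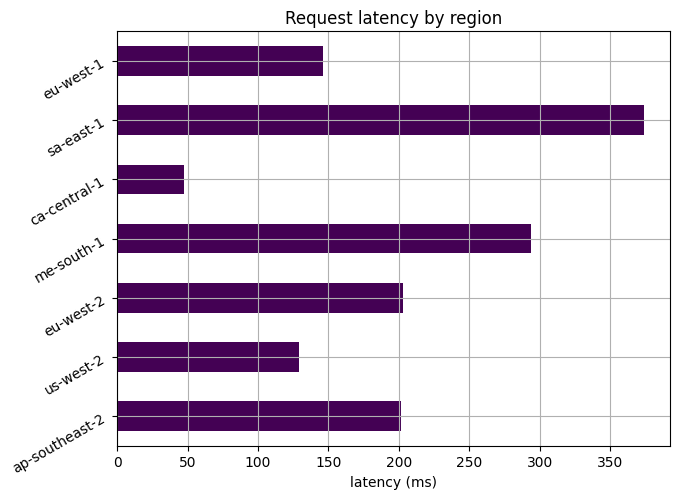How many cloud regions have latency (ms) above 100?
Above 100: ap-southeast-2, us-west-2, eu-west-2, me-south-1, sa-east-1, eu-west-1.

6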